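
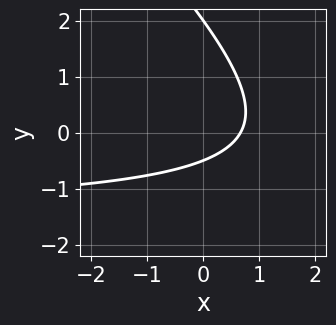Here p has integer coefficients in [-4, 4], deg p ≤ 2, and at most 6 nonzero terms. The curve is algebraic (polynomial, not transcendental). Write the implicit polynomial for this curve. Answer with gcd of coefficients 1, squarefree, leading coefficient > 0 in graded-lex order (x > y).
Degree: a generic line meets the curve in up to 2 points, so deg p = 2.
Checking where it meets the axes: one y-axis crossing is at y = 2.
The integer polynomial consistent with all of this is the stated p.

2*x*y + 2*y^2 + 3*x - 3*y - 2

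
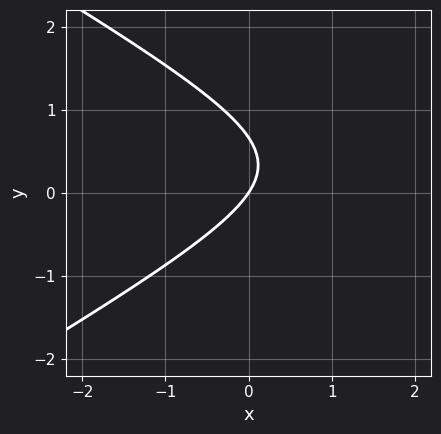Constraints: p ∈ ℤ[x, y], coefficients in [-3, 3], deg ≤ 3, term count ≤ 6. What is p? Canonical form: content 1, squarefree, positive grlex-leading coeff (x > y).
x^2 - 3*y^2 - 3*x + 2*y

(a) The degree is 2 — no degree-1 curve has this shape.
(b) From the visible intercepts: one y-axis crossing is at y = 0; one x-axis crossing is at x = 0.
(c) Fitting integer coefficients to these (and the overall shape) gives p.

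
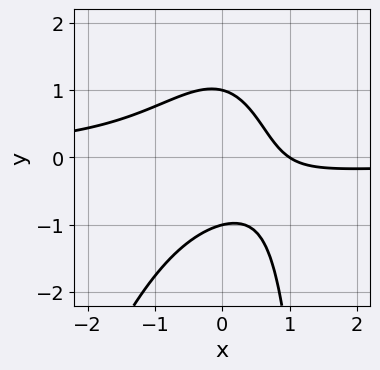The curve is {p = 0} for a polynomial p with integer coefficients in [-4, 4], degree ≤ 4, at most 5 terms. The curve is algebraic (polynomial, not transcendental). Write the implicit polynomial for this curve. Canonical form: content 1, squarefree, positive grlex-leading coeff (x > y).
3*x^2*y - x*y^2 + 2*y^2 + 2*x - 2

1. Degree: a generic line meets the curve in up to 3 points, so deg p = 3.
2. Against the integer gridlines: it meets the x-axis at x = 1 (among the integer gridlines); the y-axis gridline crossings are at y ∈ {-1, 1}.
3. Putting this together gives p.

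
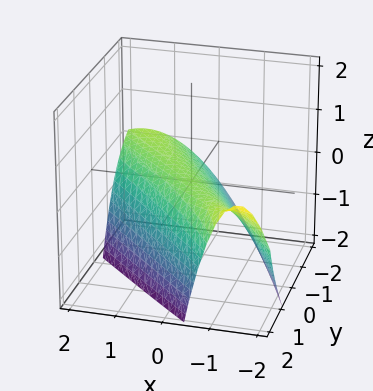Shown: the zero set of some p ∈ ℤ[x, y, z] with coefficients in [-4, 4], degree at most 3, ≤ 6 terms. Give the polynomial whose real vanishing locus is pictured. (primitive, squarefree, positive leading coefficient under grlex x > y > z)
First, degree: a generic line meets the surface in up to 2 points, so deg p = 2.
Next, observable constraints: it crosses the x-axis at the gridline x = 0; one y-axis crossing is at y = 0; it crosses the z-axis at the gridline z = 0.
Finally, assembling these constraints gives the stated polynomial.

2*x^2 + 3*x*y + y^2 - y*z + 3*z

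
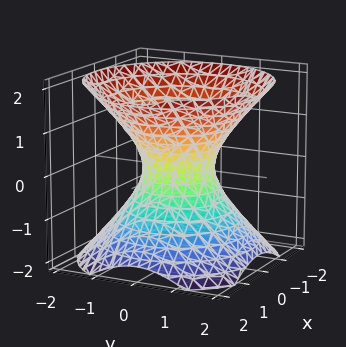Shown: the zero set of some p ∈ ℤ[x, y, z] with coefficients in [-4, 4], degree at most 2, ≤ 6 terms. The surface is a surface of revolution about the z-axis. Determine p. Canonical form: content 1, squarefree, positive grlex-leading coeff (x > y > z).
First, deg p = 2. A generic line meets the surface in up to 2 points.
Next, by symmetry, the surface is invariant under rotation about z: p = q(x² + y², z).
Next, against the integer gridlines: it misses every integer gridline on the z-axis; a circular section at z = -1 has radius between 1 and 2.
Finally, matching integer coefficients to the picture gives p.

3*x^2 + 3*y^2 - 3*z^2 - 2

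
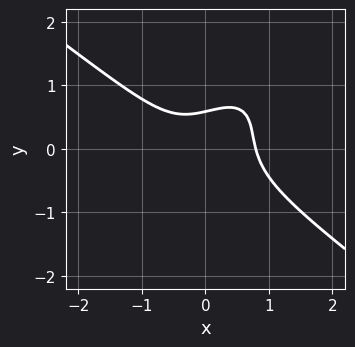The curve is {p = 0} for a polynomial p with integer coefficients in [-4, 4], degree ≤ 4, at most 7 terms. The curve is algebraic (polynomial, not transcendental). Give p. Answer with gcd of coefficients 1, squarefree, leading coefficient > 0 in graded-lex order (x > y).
1. deg p = 3. The shape is more complex than any degree-2 curve.
2. The integer polynomial consistent with all of this is the stated p.

2*x^3 - 2*x*y^2 + 2*y^3 + y - 1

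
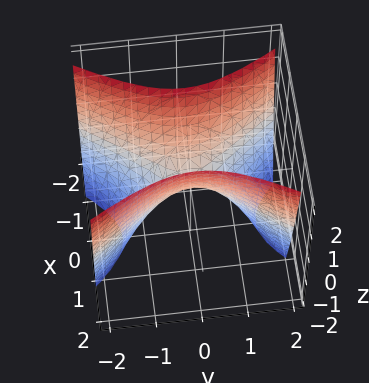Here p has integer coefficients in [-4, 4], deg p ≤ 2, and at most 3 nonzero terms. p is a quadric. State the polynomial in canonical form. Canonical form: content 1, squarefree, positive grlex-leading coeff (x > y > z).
2*x^2 - y^2 - z

First, the degree is 2 — a saddle surface; a quadric.
Next, symmetries: it's symmetric under x → −x, forcing even powers of x; mirror symmetry y ↦ −y ⇒ only even powers of y.
Then, checking where it meets the axes: it meets the x-axis at x = 0 (among the integer gridlines); it crosses the z-axis at the gridline z = 0.
Finally, these observations pin down the coefficients.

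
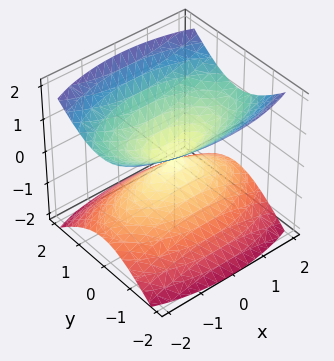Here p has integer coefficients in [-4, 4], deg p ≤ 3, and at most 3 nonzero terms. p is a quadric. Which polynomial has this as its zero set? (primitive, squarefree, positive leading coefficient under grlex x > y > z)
The picture has 2 separate pieces. They look like related sheets of one shape, so recover p as a whole.
Degree: a double cone through the origin; a quadric, so deg p = 2.
Symmetries: the z ↦ −z reflection is a symmetry, so z appears only in even powers; it's symmetric under x → −x, forcing even powers of x; it's symmetric under y → −y, forcing even powers of y.
From the visible intercepts: it crosses the x-axis at the gridline x = 0; one z-axis crossing is at z = 0; it crosses the y-axis at the gridline y = 0.
Fitting integer coefficients to these (and the overall shape) gives p.

x^2 + 3*y^2 - 3*z^2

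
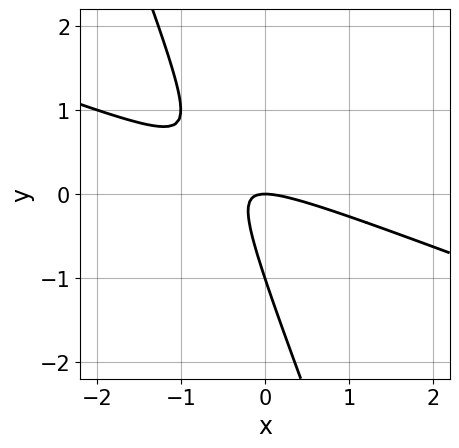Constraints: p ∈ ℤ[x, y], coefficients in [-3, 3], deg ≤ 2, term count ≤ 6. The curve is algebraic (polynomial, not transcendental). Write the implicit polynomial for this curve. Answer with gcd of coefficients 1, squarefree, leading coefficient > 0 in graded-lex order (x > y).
x^2 + 3*x*y + y^2 + y

The degree is 2 — the shape is more complex than any degree-1 curve.
Against the integer gridlines: one x-axis crossing is at x = 0; the y-axis gridline crossings are at y ∈ {-1, 0}.
Together with the visible shape, these determine p as stated.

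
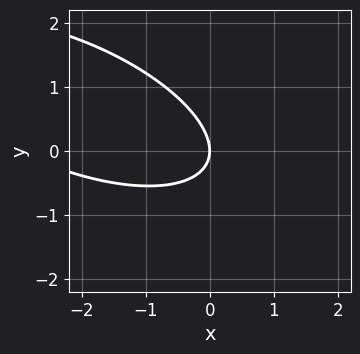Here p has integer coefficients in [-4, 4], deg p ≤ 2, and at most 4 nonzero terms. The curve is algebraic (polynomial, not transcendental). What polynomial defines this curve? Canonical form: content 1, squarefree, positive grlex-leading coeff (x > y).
(a) The degree is 2 — a generic line meets the curve in up to 2 points.
(b) From the axis intercepts and sections: it meets the y-axis at y = 0 (among the integer gridlines); it crosses the x-axis at the gridline x = 0.
(c) Assembling these constraints gives the stated polynomial.

x^2 + 2*x*y + 3*y^2 + 3*x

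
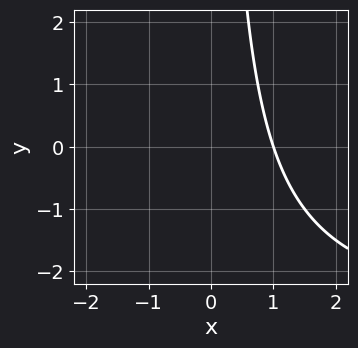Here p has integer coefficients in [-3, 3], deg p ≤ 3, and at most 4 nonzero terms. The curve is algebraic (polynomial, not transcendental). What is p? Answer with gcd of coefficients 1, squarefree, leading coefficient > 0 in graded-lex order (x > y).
x*y + 3*x - 3

1. The degree is 2 — no degree-1 curve has this shape.
2. Against the integer gridlines: it misses every integer gridline on the y-axis; it meets the x-axis at x = 1 (among the integer gridlines).
3. Putting this together gives p.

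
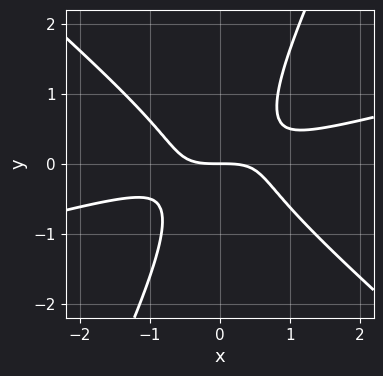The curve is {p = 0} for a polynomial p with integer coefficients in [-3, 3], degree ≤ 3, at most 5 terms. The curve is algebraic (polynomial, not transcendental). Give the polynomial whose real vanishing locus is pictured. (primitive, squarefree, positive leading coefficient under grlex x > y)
1. deg p = 3.
2. Observable constraints: it crosses the y-axis at the gridline y = 0; it meets the x-axis at x = 0 (among the integer gridlines).
3. The integer polynomial consistent with all of this is the stated p.

x^3 - 3*x^2*y - 3*x*y^2 + 2*y^3 + 2*y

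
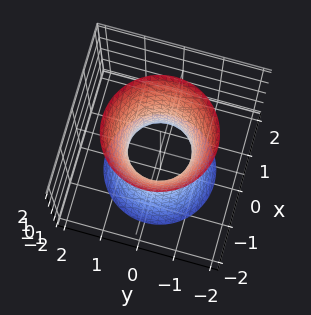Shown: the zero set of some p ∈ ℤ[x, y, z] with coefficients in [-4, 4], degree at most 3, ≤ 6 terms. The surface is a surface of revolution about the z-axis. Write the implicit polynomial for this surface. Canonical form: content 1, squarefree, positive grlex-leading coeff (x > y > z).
3*x^2 + 3*y^2 - z^2 - 2

Degree: no degree-1 surface has this shape, so deg p = 2.
Symmetry: the z-axis is an axis of rotation, so x and y enter only as x² + y².
Checking where it meets the axes: no z-intercept at any integer in the box; a circular section at z = 0 has radius between 0 and 1.
These observations pin down the coefficients.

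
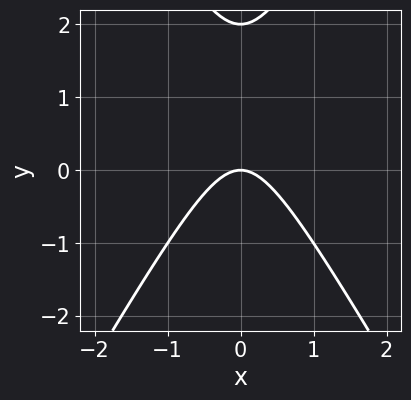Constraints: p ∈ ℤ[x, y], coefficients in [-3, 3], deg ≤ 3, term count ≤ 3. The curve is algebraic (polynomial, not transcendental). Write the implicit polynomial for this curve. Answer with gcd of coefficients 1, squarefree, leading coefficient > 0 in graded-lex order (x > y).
First, degree: the shape is more complex than any degree-1 curve, so deg p = 2.
Next, symmetries: the x ↦ −x reflection is a symmetry, so x appears only in even powers.
Next, from the visible intercepts: among the integer gridlines, it crosses the y-axis at y ∈ {0, 2}; it crosses the x-axis at the gridline x = 0.
Finally, solving for integer coefficients yields p as stated.

3*x^2 - y^2 + 2*y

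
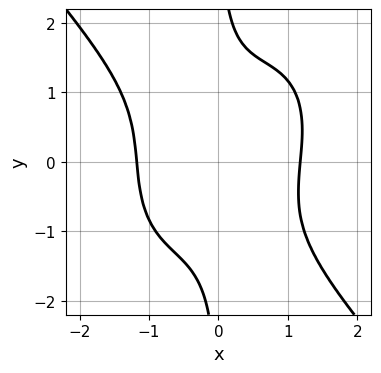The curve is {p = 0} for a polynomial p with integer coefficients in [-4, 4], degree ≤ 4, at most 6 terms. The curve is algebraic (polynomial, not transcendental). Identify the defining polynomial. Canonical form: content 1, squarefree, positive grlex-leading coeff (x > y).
3*x^4 + 2*x*y^3 - x^2*y - 2*x^2 - 3

Degree: a generic line meets the curve in up to 4 points, so deg p = 4.
Checking where it meets the axes: the curve avoids every integer y-axis point in the box.
Assembling these constraints gives the stated polynomial.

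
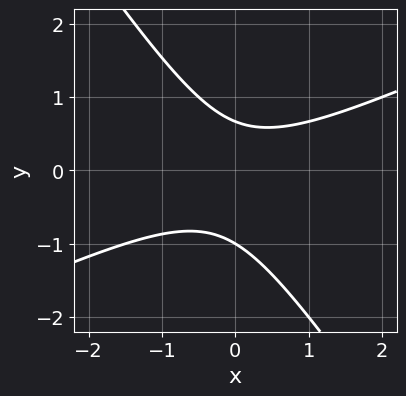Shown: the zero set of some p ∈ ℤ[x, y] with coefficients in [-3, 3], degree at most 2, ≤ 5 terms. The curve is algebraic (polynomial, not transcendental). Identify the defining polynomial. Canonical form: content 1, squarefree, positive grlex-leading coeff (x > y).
First, the degree is 2 — a generic line meets the curve in up to 2 points.
Next, against the integer gridlines: the curve avoids every integer x-axis point in the box; it meets the y-axis at y = -1 (among the integer gridlines).
Finally, these observations pin down the coefficients.

2*x^2 - 3*x*y - 3*y^2 - y + 2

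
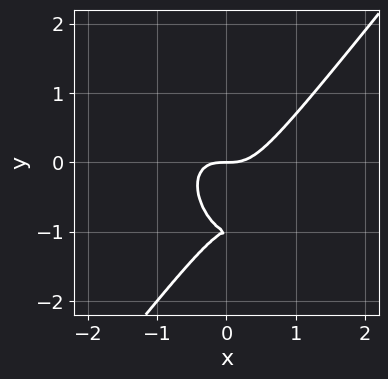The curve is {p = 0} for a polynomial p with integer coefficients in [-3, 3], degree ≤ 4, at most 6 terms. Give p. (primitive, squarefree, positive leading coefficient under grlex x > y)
2*x^3 - y^3 - 2*y^2 - y

The degree is 3 — a generic line meets the curve in up to 3 points.
From the axis intercepts and sections: among the integer gridlines, it crosses the y-axis at y ∈ {-1, 0}; it crosses the x-axis at the gridline x = 0.
The integer polynomial consistent with all of this is the stated p.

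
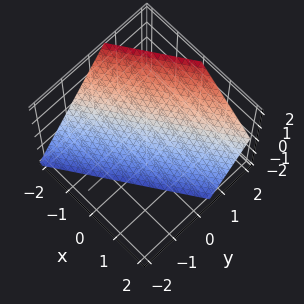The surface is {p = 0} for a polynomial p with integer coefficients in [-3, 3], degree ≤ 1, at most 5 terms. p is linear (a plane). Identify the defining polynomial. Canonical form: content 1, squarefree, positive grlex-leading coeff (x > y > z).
The degree is 1 — every cross-section is a straight line — this is a plane.
Checking where it meets the axes: one x-axis crossing is at x = -1; it crosses the z-axis at the gridline z = -1.
Assembling these constraints gives the stated polynomial.

2*x - 3*y + 2*z + 2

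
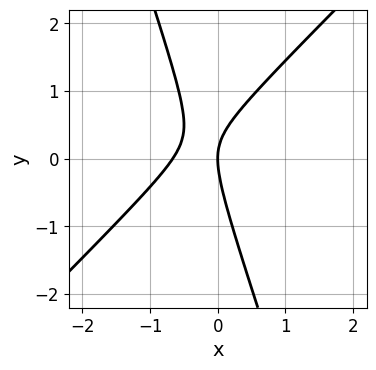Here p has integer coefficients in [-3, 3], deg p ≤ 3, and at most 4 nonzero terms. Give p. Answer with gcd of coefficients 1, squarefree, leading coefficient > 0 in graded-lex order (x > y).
3*x^2 - 2*x*y - y^2 + 2*x

First, deg p = 2. No degree-1 curve has this shape.
Next, against the integer gridlines: it crosses the y-axis at the gridline y = 0; it crosses the x-axis at the gridline x = 0.
Finally, together with the visible shape, these determine p as stated.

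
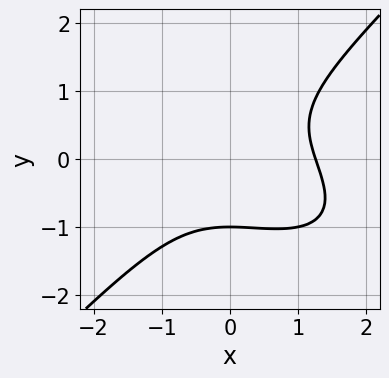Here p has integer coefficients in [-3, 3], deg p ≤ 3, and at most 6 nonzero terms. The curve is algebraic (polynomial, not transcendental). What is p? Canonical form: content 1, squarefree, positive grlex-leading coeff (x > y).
x^3 + x^2*y - 2*y^3 - 2

deg p = 3.
Checking where it meets the axes: one y-axis crossing is at y = -1.
Solving for integer coefficients yields p as stated.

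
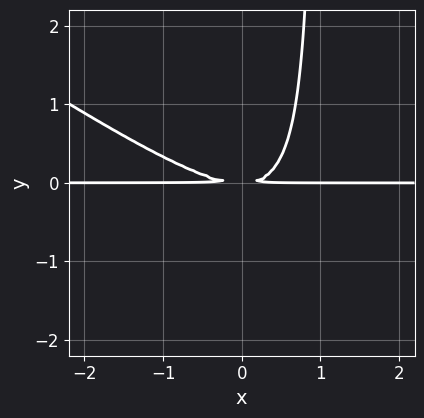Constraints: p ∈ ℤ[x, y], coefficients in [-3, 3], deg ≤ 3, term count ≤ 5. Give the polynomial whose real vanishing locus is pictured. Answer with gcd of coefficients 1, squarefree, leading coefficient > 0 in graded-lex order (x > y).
2*x^2*y + 3*x*y^2 - 3*y^2

Degree: no degree-2 curve has this shape, so deg p = 3.
Against the integer gridlines: every point of the x-axis in the box is on the curve.
Matching integer coefficients to the picture gives p.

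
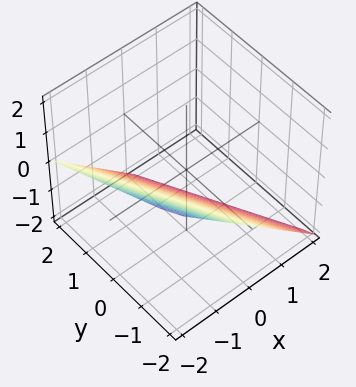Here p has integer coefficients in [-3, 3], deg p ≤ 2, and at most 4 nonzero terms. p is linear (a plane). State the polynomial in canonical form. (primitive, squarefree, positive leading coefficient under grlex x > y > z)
First, degree: the surface is flat (a plane), so deg p = 1.
Next, from the axis intercepts and sections: it meets the x-axis at x = -1 (among the integer gridlines); one y-axis crossing is at y = -2; one z-axis crossing is at z = -1.
Finally, these observations pin down the coefficients.

2*x + y + 2*z + 2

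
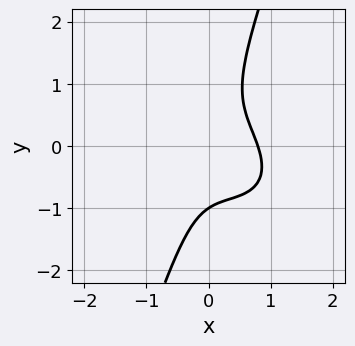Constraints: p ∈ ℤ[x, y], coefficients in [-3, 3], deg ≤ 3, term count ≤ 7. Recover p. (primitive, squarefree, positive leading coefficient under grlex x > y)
First, the degree is 3 — a generic line meets the curve in up to 3 points.
Next, from the visible intercepts: one y-axis crossing is at y = -1.
Finally, together with the visible shape, these determine p as stated.

2*x^3 + 2*x^2*y + 2*x*y^2 - y^3 - 1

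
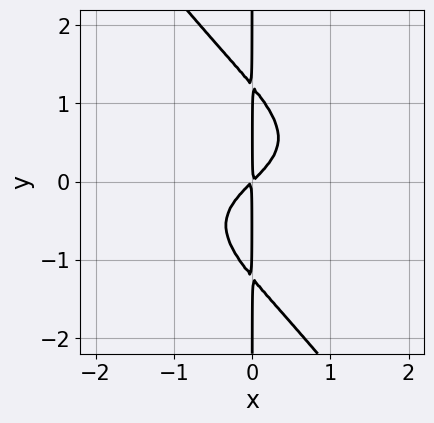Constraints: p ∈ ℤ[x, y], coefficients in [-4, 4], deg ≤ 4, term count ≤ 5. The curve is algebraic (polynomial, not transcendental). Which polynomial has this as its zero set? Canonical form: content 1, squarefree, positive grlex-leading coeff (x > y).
(a) The degree is 4 — no degree-3 curve has this shape.
(b) Checking where it meets the axes: the visible y-axis segment lies entirely on the curve.
(c) These observations pin down the coefficients.

3*x^2*y^2 + 2*x*y^3 + 3*x^2 - 3*x*y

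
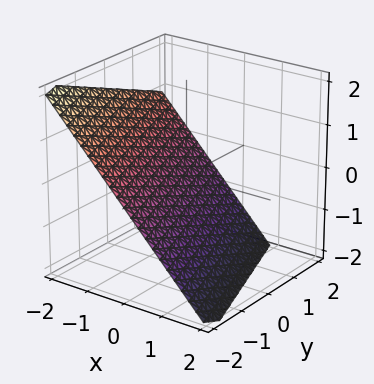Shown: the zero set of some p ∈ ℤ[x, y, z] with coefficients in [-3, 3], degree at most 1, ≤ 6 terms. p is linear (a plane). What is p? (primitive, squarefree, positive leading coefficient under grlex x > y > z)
First, deg p = 1.
Next, reading off the gridlines: one y-axis crossing is at y = -2.
Finally, fitting integer coefficients to these (and the overall shape) gives p.

3*x + y + 3*z + 2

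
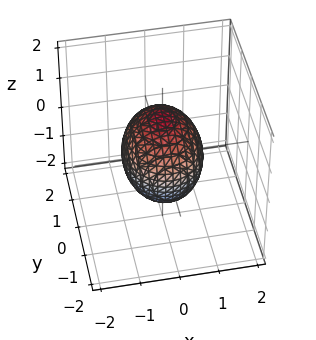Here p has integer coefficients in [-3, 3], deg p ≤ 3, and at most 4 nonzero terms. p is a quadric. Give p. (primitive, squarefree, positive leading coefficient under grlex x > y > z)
3*x^2 + 2*y^2 + 2*z^2 - 3

1. Degree: a closed, bounded, convex surface; a quadric, so deg p = 2.
2. Symmetries: mirror symmetry z ↦ −z ⇒ only even powers of z; it's symmetric under y → −y, forcing even powers of y; it's symmetric under x → −x, forcing even powers of x.
3. Checking where it meets the axes: the x-axis gridline crossings are at x ∈ {-1, 1}.
4. Matching integer coefficients to the picture gives p.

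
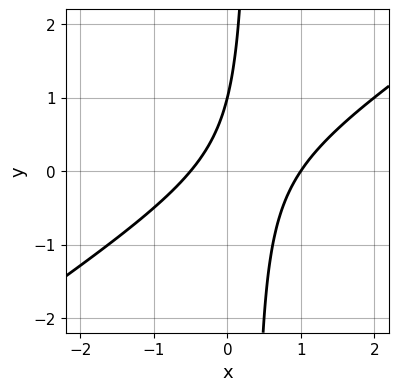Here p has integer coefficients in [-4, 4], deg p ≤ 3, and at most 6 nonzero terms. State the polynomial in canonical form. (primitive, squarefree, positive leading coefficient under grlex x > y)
(a) deg p = 2.
(b) Against the integer gridlines: one x-axis crossing is at x = 1; one y-axis crossing is at y = 1.
(c) Solving for integer coefficients yields p as stated.

2*x^2 - 3*x*y - x + y - 1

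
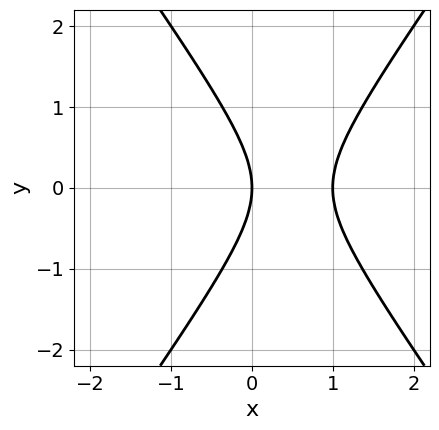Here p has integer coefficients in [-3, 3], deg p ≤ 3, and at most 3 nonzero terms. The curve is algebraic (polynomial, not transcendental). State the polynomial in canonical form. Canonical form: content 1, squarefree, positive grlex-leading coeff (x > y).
(a) Degree: a generic line meets the curve in up to 2 points, so deg p = 2.
(b) Symmetries: the y ↦ −y reflection is a symmetry, so y appears only in even powers.
(c) Observable constraints: among the integer gridlines, it crosses the x-axis at x ∈ {0, 1}; it crosses the y-axis at the gridline y = 0.
(d) Solving for integer coefficients yields p as stated.

2*x^2 - y^2 - 2*x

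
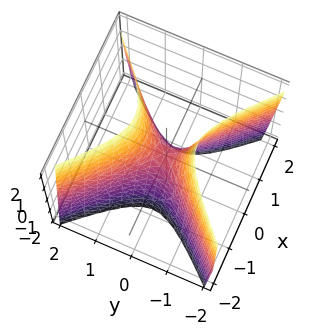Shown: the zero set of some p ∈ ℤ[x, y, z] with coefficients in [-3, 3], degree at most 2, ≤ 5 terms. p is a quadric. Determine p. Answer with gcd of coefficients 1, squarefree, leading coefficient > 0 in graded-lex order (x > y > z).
3*x^2 - 3*y^2 + z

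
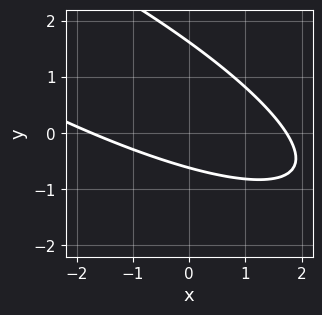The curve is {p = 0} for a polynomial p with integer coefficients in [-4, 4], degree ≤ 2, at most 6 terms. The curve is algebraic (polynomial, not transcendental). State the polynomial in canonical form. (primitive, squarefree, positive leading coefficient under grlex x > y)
x^2 + 3*x*y + 3*y^2 - 3*y - 3

First, deg p = 2. No degree-1 curve has this shape.
Finally, solving for integer coefficients yields p as stated.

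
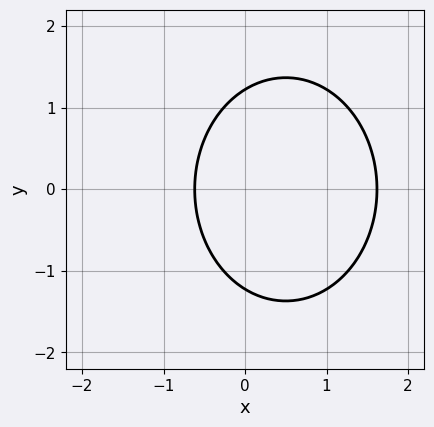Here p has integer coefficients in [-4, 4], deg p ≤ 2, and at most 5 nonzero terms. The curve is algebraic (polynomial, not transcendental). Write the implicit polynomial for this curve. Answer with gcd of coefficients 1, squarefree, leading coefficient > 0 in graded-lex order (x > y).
First, the degree is 2 — the shape is more complex than any degree-1 curve.
Then, symmetries: the y ↦ −y reflection is a symmetry, so y appears only in even powers.
Finally, solving for integer coefficients yields p as stated.

3*x^2 + 2*y^2 - 3*x - 3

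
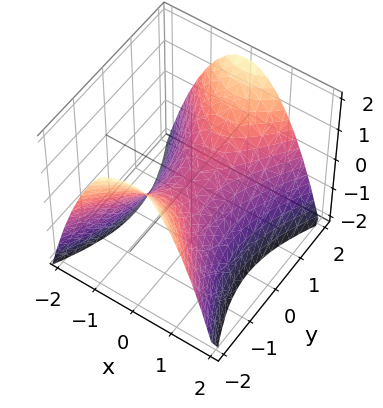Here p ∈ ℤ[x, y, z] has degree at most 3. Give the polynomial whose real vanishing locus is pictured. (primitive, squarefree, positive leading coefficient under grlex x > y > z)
2*x^2 - y^2 + 2*z

1. The degree is 2 — a hyperbolic paraboloid; a quadric.
2. Symmetries: the y ↦ −y reflection is a symmetry, so y appears only in even powers; the x ↦ −x reflection is a symmetry, so x appears only in even powers.
3. Observable constraints: it meets the x-axis at x = 0 (among the integer gridlines); it crosses the y-axis at the gridline y = 0; it meets the z-axis at z = 0 (among the integer gridlines).
4. Putting this together gives p.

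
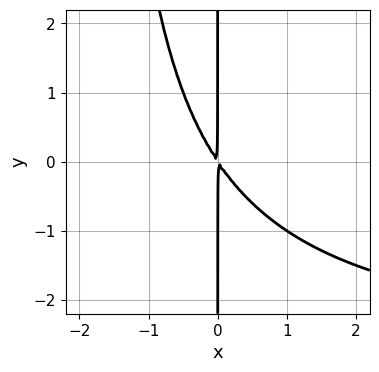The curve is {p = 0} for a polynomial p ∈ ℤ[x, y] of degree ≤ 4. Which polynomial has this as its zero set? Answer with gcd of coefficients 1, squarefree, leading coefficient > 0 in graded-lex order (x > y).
x^2*y + 3*x^2 + 2*x*y

(a) Degree: no degree-2 curve has this shape, so deg p = 3.
(b) Against the integer gridlines: every point of the y-axis in the box is on the curve.
(c) Matching integer coefficients to the picture gives p.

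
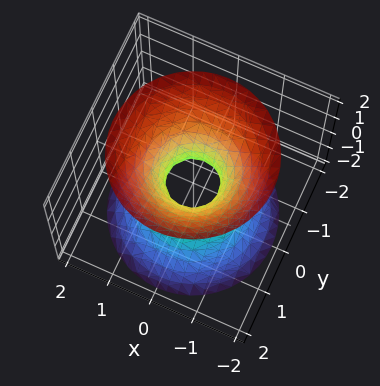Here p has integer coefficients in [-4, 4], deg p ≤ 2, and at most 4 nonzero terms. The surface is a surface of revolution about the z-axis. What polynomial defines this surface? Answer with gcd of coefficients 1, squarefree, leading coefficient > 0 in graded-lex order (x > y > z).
deg p = 2. The shape is more complex than any degree-1 surface.
Symmetry: every cross-section ⟂ z is a circle, so x, y appear only via x² + y².
Observable constraints: a circular section at z = -1 has radius exactly 1; it misses every integer gridline on the z-axis.
Assembling these constraints gives the stated polynomial.

3*x^2 + 3*y^2 - 2*z^2 - 1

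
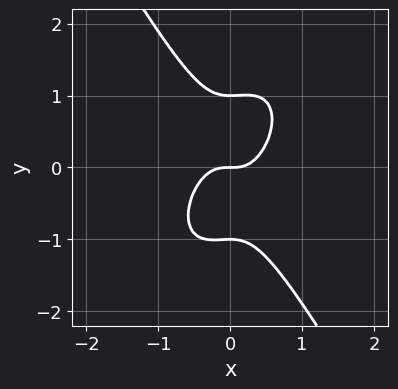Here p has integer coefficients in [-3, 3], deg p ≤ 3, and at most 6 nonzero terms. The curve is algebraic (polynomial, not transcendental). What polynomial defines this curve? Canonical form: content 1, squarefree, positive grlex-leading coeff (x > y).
3*x^3 - x^2*y + y^3 - y

(a) Degree: a generic line meets the curve in up to 3 points, so deg p = 3.
(b) Checking where it meets the axes: among the integer gridlines, it crosses the y-axis at y ∈ {-1, 0, 1}; it crosses the x-axis at the gridline x = 0.
(c) Solving for integer coefficients yields p as stated.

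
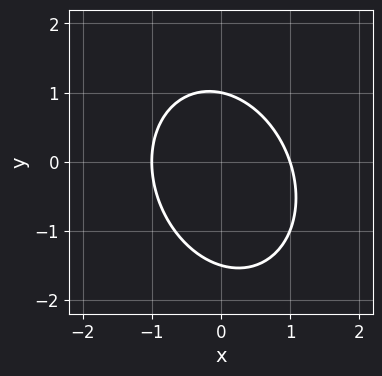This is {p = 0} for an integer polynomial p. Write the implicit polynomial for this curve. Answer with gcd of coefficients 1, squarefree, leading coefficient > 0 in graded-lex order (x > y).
1. deg p = 2. The shape is more complex than any degree-1 curve.
2. Checking where it meets the axes: the x-axis gridline crossings are at x ∈ {-1, 1}; it crosses the y-axis at the gridline y = 1.
3. The integer polynomial consistent with all of this is the stated p.

3*x^2 + x*y + 2*y^2 + y - 3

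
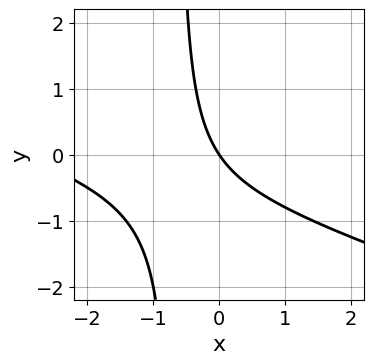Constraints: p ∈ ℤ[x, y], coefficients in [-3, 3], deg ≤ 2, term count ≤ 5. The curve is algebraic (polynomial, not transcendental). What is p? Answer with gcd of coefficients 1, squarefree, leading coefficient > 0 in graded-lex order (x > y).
x^2 + 3*x*y + 3*x + 2*y

1. deg p = 2.
2. Reading off the gridlines: it meets the y-axis at y = 0 (among the integer gridlines); it crosses the x-axis at the gridline x = 0.
3. These observations pin down the coefficients.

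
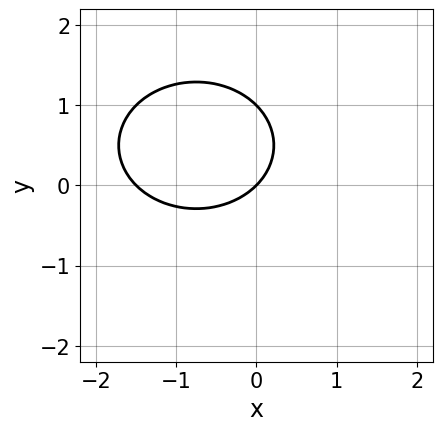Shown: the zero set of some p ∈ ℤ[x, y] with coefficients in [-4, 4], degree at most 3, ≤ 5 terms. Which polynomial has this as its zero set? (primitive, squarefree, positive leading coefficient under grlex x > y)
2*x^2 + 3*y^2 + 3*x - 3*y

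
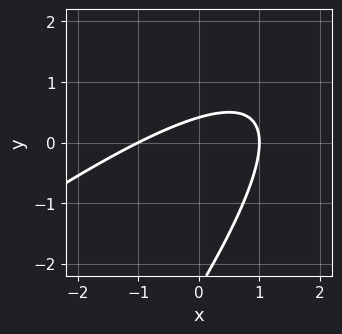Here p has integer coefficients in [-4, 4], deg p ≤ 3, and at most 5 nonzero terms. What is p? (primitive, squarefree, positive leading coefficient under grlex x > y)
The degree is 2 — the shape is more complex than any degree-1 curve.
Against the integer gridlines: the x-axis gridline crossings are at x ∈ {-1, 1}.
Together with the visible shape, these determine p as stated.

x^2 - 2*x*y + y^2 + 2*y - 1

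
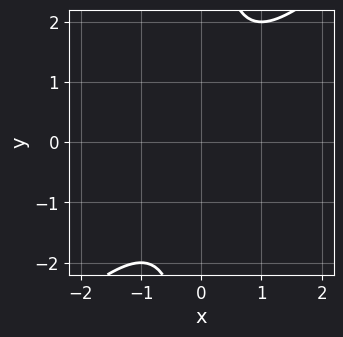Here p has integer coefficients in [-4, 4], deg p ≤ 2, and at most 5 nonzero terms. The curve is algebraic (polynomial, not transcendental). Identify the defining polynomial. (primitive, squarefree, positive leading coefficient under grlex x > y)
Degree: no degree-1 curve has this shape, so deg p = 2.
Reading off the gridlines: it misses every integer gridline on the y-axis; no x-intercept at any integer in the box.
These observations pin down the coefficients.

x^2 - x*y + 1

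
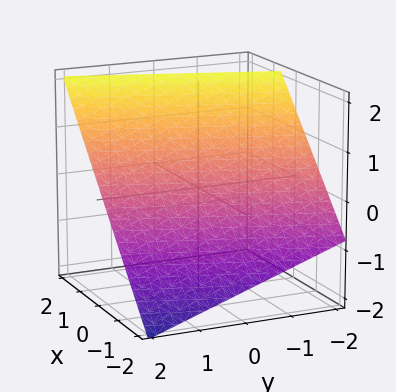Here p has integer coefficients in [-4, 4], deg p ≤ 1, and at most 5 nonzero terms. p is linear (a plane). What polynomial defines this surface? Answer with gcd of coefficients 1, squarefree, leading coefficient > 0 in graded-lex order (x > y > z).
3*x - y - 3*z + 2

1. deg p = 1. The surface is flat (a plane).
2. Reading off the gridlines: it meets the y-axis at y = 2 (among the integer gridlines).
3. These observations pin down the coefficients.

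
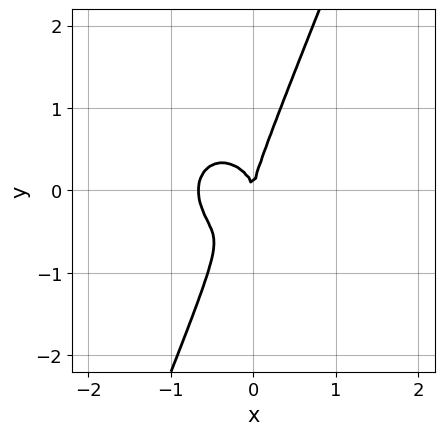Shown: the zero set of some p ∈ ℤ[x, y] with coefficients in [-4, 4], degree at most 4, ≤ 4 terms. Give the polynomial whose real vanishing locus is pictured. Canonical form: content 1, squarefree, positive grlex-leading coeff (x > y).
3*x^3 + 2*x*y^2 - y^3 + 2*x^2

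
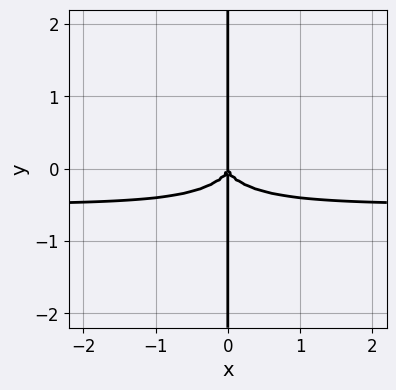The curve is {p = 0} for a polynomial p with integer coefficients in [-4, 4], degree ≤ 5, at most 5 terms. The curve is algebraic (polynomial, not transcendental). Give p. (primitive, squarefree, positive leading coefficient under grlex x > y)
2*x^3*y + 3*x*y^3 + x^3

The degree is 4 — a generic line meets the curve in up to 4 points.
From the axis intercepts and sections: every point of the y-axis in the box is on the curve; one x-axis crossing is at x = 0.
Assembling these constraints gives the stated polynomial.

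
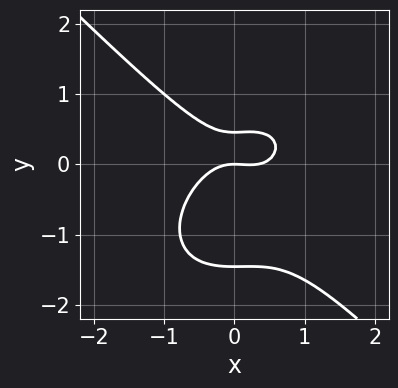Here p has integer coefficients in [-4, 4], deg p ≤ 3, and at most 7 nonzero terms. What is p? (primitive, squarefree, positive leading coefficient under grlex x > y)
3*x^3 + 3*y^3 - x^2 + 3*y^2 - 2*y

1. Degree: no degree-2 curve has this shape, so deg p = 3.
2. Observable constraints: it crosses the y-axis at the gridline y = 0; it crosses the x-axis at the gridline x = 0.
3. Fitting integer coefficients to these (and the overall shape) gives p.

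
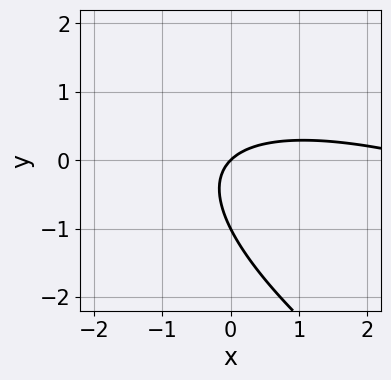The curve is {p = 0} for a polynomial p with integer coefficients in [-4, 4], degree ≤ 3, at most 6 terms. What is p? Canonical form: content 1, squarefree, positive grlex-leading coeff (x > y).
Degree: no degree-1 curve has this shape, so deg p = 2.
Reading off the gridlines: it meets the x-axis at x = 0 (among the integer gridlines); among the integer gridlines, it crosses the y-axis at y ∈ {-1, 0}.
The integer polynomial consistent with all of this is the stated p.

x^2 + 3*x*y + 3*y^2 - 3*x + 3*y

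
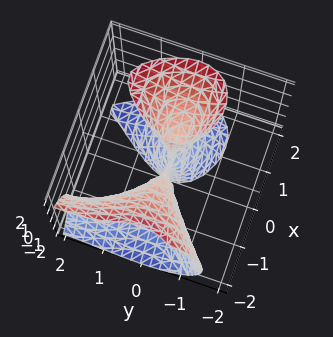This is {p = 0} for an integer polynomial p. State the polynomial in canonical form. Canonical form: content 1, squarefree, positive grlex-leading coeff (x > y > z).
x^3 - x*z^2 - y^3 + 3*y^2

1. I count 3 distinct pieces.
2. deg p = 3.
3. Reading off the gridlines: one y-axis crossing is at y = 0; it meets the x-axis at x = 0 (among the integer gridlines); the visible z-axis segment lies entirely on the surface.
4. Fitting integer coefficients to these (and the overall shape) gives p.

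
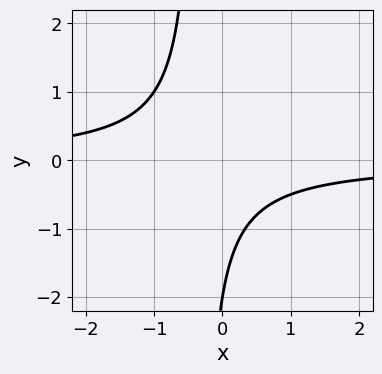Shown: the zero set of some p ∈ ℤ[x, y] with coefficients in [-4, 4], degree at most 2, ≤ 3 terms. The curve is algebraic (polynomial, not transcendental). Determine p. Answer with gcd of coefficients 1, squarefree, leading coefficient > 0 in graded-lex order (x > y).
3*x*y + y + 2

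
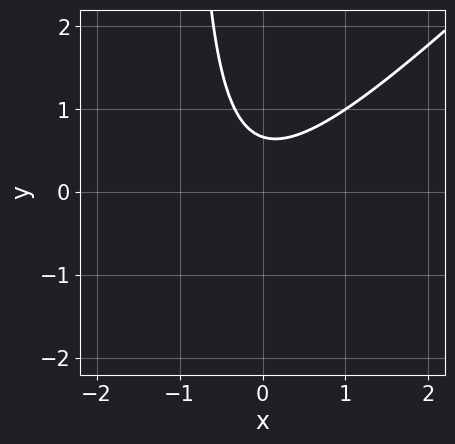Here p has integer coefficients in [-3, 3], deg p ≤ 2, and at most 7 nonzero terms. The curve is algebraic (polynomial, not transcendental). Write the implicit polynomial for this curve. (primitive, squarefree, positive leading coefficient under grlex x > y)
3*x^2 - 3*x*y + x - 3*y + 2

(a) The degree is 2 — a generic line meets the curve in up to 2 points.
(b) From the visible intercepts: no x-intercept at any integer in the box.
(c) Solving for integer coefficients yields p as stated.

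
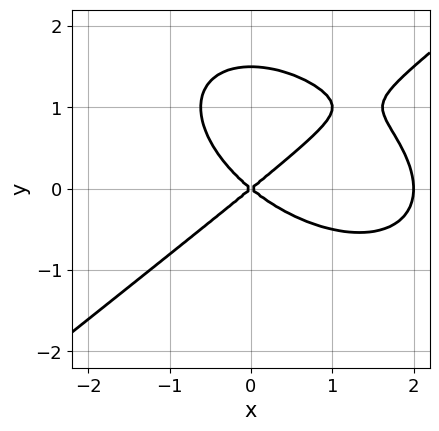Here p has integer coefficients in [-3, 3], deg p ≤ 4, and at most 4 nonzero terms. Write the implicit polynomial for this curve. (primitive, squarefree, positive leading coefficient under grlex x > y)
x^3 - 2*y^3 - 2*x^2 + 3*y^2

Degree: no degree-2 curve has this shape, so deg p = 3.
Against the integer gridlines: the x-axis gridline crossings are at x ∈ {0, 2}; it meets the y-axis at y = 0 (among the integer gridlines).
Matching integer coefficients to the picture gives p.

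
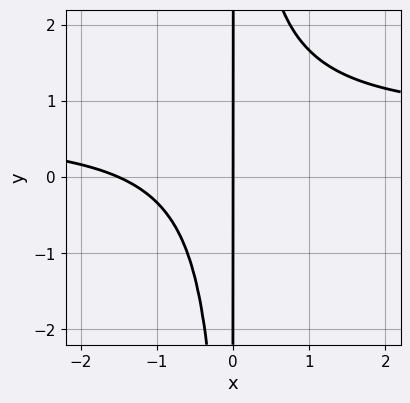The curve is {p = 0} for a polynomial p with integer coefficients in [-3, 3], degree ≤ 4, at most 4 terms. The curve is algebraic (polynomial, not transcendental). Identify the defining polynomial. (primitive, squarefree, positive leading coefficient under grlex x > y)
(a) Degree: the shape is more complex than any degree-2 curve, so deg p = 3.
(b) Against the integer gridlines: every point of the y-axis in the box is on the curve; it meets the x-axis at x = 0 (among the integer gridlines).
(c) Solving for integer coefficients yields p as stated.

3*x^2*y - 2*x^2 - 3*x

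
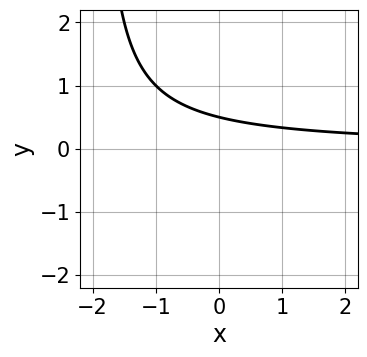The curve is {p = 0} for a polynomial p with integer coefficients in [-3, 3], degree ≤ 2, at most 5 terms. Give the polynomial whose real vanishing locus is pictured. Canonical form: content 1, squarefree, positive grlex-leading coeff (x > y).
The degree is 2 — no degree-1 curve has this shape.
Checking where it meets the axes: no x-intercept at any integer in the box.
Putting this together gives p.

x*y + 2*y - 1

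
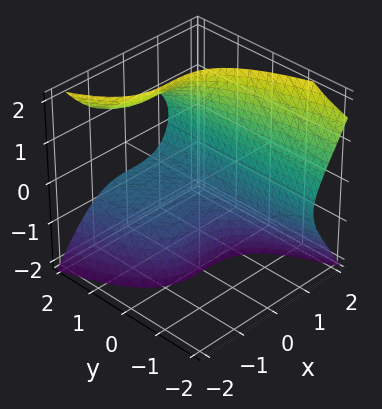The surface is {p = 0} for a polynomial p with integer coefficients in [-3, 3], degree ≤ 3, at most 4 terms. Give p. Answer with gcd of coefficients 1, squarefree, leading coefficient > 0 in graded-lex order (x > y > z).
(a) deg p = 3.
(b) From the axis intercepts and sections: it misses every integer gridline on the y-axis.
(c) Putting this together gives p.

2*x^3 + 2*y*z^2 - 2*z - 3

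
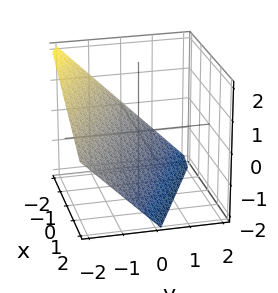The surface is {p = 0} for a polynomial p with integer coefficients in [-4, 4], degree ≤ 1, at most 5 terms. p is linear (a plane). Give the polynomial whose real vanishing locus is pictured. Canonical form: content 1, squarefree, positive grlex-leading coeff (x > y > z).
The degree is 1 — the surface is flat (a plane).
From the axis intercepts and sections: it crosses the x-axis at the gridline x = -2; it crosses the z-axis at the gridline z = -1.
Solving for integer coefficients yields p as stated. Check: (0, -1, 0) on the y-axis lies on the surface, and p(0, -1, 0) = 0. ✓

x + 2*y + 2*z + 2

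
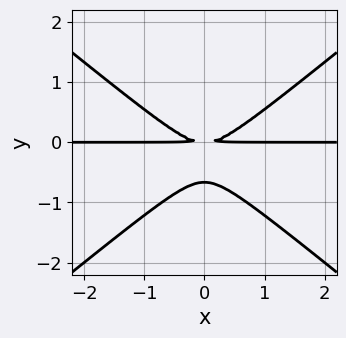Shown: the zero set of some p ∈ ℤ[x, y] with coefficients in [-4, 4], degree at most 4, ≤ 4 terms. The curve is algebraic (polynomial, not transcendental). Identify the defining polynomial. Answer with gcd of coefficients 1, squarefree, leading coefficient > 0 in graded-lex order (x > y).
2*x^2*y - 3*y^3 - 2*y^2

First, the degree is 3 — no degree-2 curve has this shape.
Next, symmetries: the x ↦ −x reflection is a symmetry, so x appears only in even powers.
Then, observable constraints: every point of the x-axis in the box is on the curve.
Finally, matching integer coefficients to the picture gives p.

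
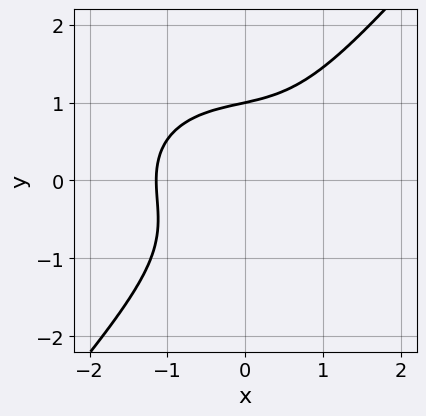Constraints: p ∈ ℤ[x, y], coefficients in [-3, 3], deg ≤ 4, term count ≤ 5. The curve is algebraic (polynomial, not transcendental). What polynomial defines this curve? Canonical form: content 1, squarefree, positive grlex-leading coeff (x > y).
2*x^3 + 2*x*y^2 - 3*y^3 + 3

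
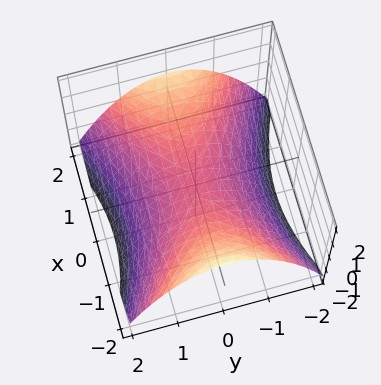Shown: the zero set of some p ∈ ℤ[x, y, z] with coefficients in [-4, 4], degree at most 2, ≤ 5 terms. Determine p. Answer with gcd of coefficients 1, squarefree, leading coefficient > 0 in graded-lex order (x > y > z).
x^2 - 2*y^2 - 3*z

First, deg p = 2. A saddle surface; a quadric.
Next, symmetries: mirror symmetry y ↦ −y ⇒ only even powers of y; it's symmetric under x → −x, forcing even powers of x.
Next, against the integer gridlines: one x-axis crossing is at x = 0; it crosses the z-axis at the gridline z = 0.
Finally, these observations pin down the coefficients.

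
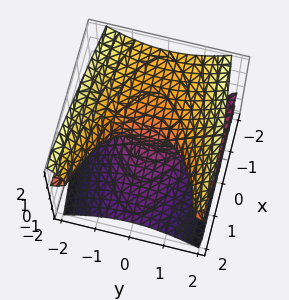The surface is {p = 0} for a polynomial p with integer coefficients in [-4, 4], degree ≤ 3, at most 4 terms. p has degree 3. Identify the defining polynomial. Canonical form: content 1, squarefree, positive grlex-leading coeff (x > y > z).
(a) deg p = 3. A generic line meets the surface in up to 3 points.
(b) Observable constraints: one z-axis crossing is at z = 0; it crosses the x-axis at the gridline x = 0; every point of the y-axis in the box is on the surface.
(c) Solving for integer coefficients yields p as stated.

y^2*z - z^3 - x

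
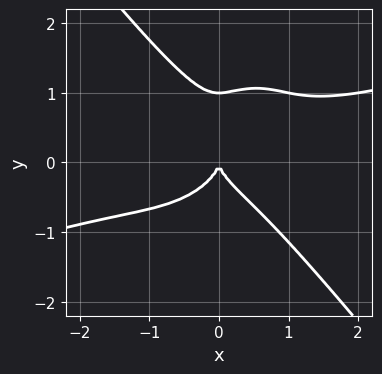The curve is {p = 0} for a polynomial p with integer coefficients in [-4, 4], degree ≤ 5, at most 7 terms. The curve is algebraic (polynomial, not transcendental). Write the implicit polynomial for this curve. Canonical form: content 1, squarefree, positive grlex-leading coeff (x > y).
1. Degree: no degree-3 curve has this shape, so deg p = 4.
2. Reading off the gridlines: the y-axis gridline crossings are at y ∈ {0, 1}; it meets the x-axis at x = 0 (among the integer gridlines).
3. Solving for integer coefficients yields p as stated.

x^4 - 3*x^3*y - 2*y^4 + 2*y^3 + 2*x^2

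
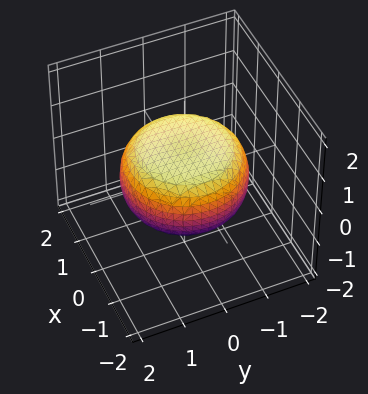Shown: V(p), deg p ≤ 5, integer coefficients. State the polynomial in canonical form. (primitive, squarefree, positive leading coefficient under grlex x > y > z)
x^4 + 2*x^2*y^2 + y^4 - x^2 - y^2 + 3*z^2 - 2

(a) deg p = 4.
(b) Symmetries: rotational symmetry about the z-axis ⇒ p depends on x, y only through x² + y².
(c) From the visible intercepts: a circular section at z = 0 has radius between 1 and 2.
(d) Putting this together gives p.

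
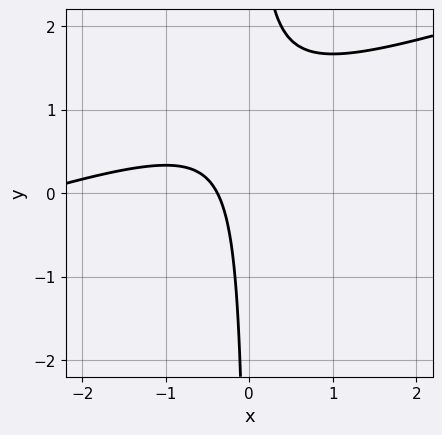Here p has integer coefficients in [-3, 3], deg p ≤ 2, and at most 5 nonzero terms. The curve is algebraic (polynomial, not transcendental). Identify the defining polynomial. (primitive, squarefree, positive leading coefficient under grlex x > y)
x^2 - 3*x*y + 3*x + 1

First, deg p = 2.
Then, reading off the gridlines: no y-intercept at any integer in the box.
Finally, together with the visible shape, these determine p as stated.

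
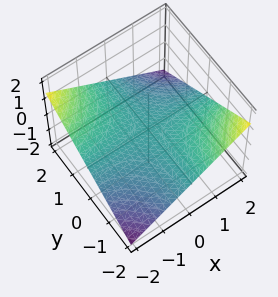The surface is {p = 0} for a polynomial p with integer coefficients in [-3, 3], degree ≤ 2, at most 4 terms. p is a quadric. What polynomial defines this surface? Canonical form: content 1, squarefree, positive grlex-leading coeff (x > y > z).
First, the degree is 2 — a saddle surface; a quadric.
Next, against the integer gridlines: every point of the x-axis in the box is on the surface; one z-axis crossing is at z = 0.
Finally, the integer polynomial consistent with all of this is the stated p.

x*y + 3*z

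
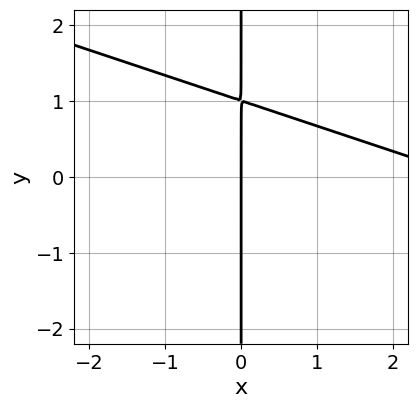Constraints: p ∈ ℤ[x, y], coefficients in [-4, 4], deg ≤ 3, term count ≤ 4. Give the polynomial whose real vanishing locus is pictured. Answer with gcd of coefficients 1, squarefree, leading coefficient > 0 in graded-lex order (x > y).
x^2 + 3*x*y - 3*x

Degree: no degree-1 curve has this shape, so deg p = 2.
Reading off the gridlines: it meets the x-axis at x = 0 (among the integer gridlines); every point of the y-axis in the box is on the curve.
The integer polynomial consistent with all of this is the stated p.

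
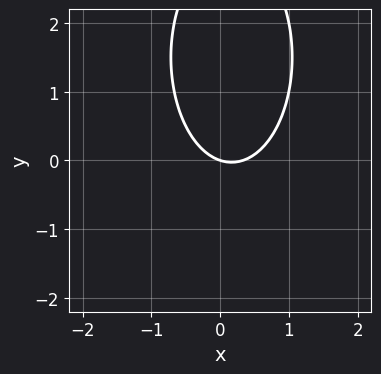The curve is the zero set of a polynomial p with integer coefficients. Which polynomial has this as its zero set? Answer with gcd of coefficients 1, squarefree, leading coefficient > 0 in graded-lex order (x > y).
3*x^2 + y^2 - x - 3*y

First, degree: the shape is more complex than any degree-1 curve, so deg p = 2.
Next, from the axis intercepts and sections: one x-axis crossing is at x = 0; it meets the y-axis at y = 0 (among the integer gridlines).
Finally, putting this together gives p.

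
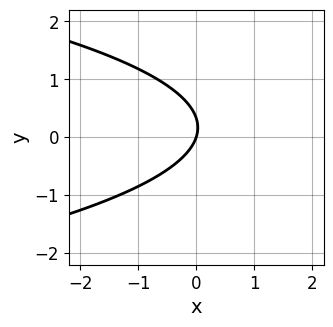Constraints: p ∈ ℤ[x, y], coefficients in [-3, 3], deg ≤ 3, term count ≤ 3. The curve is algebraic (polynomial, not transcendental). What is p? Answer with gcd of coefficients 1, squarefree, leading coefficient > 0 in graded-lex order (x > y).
3*y^2 + 3*x - y

(a) The degree is 2 — the shape is more complex than any degree-1 curve.
(b) Reading off the gridlines: one y-axis crossing is at y = 0; it crosses the x-axis at the gridline x = 0.
(c) Fitting integer coefficients to these (and the overall shape) gives p.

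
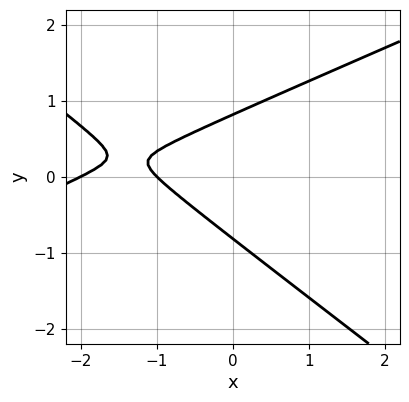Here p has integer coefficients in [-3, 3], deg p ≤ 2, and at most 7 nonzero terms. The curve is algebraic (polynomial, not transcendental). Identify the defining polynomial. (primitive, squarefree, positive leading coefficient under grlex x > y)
1. deg p = 2.
2. From the visible intercepts: the x-axis gridline crossings are at x ∈ {-2, -1}.
3. Assembling these constraints gives the stated polynomial.

x^2 - x*y - 3*y^2 + 3*x + 2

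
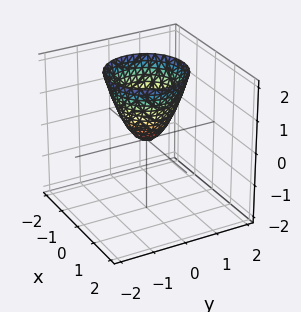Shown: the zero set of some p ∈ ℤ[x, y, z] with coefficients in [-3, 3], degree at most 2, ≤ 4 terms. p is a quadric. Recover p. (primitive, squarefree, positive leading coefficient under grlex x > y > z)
3*x^2 + 3*y^2 - 2*z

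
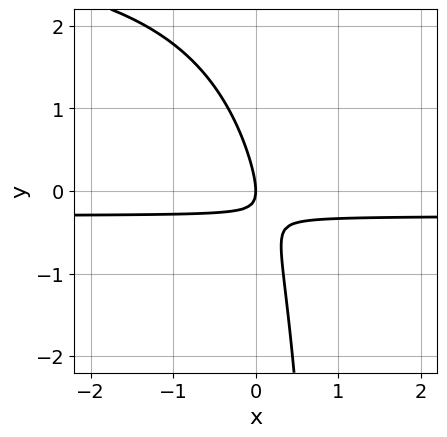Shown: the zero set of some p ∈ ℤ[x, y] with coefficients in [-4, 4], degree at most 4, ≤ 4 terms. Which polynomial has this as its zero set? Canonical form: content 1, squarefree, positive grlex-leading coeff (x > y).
x*y^2 - 3*x*y - y^2 - x

First, deg p = 3. No degree-2 curve has this shape.
Then, checking where it meets the axes: one x-axis crossing is at x = 0; it crosses the y-axis at the gridline y = 0.
Finally, fitting integer coefficients to these (and the overall shape) gives p.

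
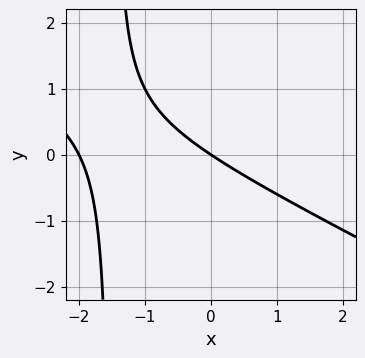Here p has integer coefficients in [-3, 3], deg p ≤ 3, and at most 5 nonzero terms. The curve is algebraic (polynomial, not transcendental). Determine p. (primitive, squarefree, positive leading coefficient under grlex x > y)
x^2 + 2*x*y + 2*x + 3*y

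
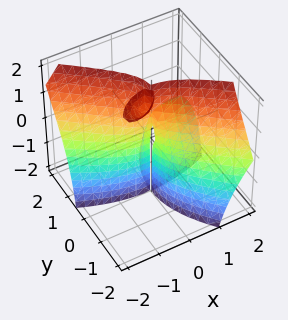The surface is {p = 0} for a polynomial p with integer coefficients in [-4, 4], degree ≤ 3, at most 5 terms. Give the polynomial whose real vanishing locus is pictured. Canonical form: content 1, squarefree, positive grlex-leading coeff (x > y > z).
1. I count 2 distinct pieces.
2. Degree: the shape is more complex than any degree-2 surface, so deg p = 3.
3. From the visible intercepts: it crosses the x-axis at the gridline x = 0; every point of the z-axis in the box is on the surface; it meets the y-axis at y = 0 (among the integer gridlines).
4. Fitting integer coefficients to these (and the overall shape) gives p.

x^3 + 3*x*y*z + 2*y^3 - 3*x*y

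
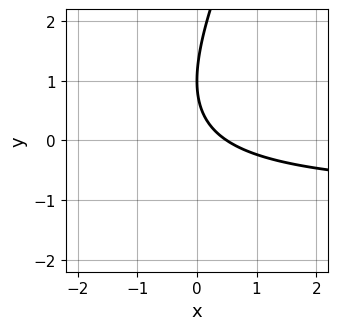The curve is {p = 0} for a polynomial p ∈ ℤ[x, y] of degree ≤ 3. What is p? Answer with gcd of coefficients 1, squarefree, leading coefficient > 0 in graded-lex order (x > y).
2*x*y - y^2 + 2*x + 2*y - 1

1. Degree: a generic line meets the curve in up to 2 points, so deg p = 2.
2. Observable constraints: one y-axis crossing is at y = 1.
3. The integer polynomial consistent with all of this is the stated p.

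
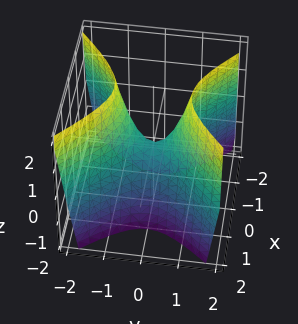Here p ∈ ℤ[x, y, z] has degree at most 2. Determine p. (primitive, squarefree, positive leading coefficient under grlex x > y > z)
2*x^2 - 2*y^2 + z

Degree: a hyperbolic paraboloid; a quadric, so deg p = 2.
Symmetries: mirror symmetry y ↦ −y ⇒ only even powers of y; it's symmetric under x → −x, forcing even powers of x.
Checking where it meets the axes: it crosses the z-axis at the gridline z = 0; one y-axis crossing is at y = 0; it meets the x-axis at x = 0 (among the integer gridlines).
Together with the visible shape, these determine p as stated.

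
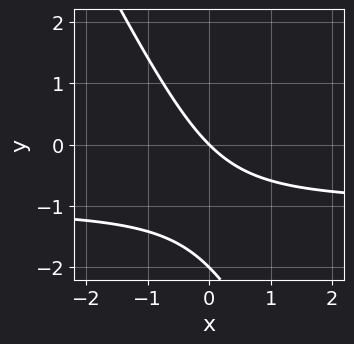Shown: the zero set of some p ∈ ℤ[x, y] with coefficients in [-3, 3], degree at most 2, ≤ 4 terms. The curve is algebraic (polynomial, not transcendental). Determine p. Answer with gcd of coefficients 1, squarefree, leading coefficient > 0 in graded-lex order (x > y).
First, the degree is 2 — no degree-1 curve has this shape.
Next, from the visible intercepts: it meets the x-axis at x = 0 (among the integer gridlines); the y-axis gridline crossings are at y ∈ {-2, 0}.
Finally, these observations pin down the coefficients.

2*x*y + y^2 + 2*x + 2*y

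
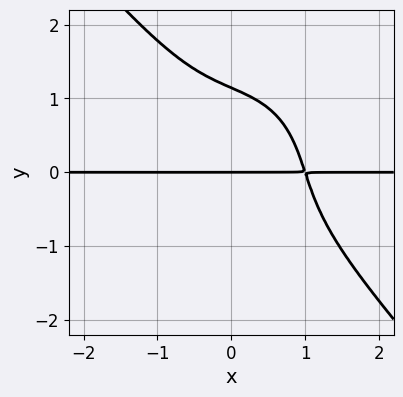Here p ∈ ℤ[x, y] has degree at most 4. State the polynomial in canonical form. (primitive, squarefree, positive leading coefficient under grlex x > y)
3*x^3*y + 2*y^4 + 3*x*y^2 - 3*y

First, deg p = 4. The shape is more complex than any degree-3 curve.
Next, observable constraints: it meets the y-axis at y = 0 (among the integer gridlines); the visible x-axis segment lies entirely on the curve.
Finally, matching integer coefficients to the picture gives p.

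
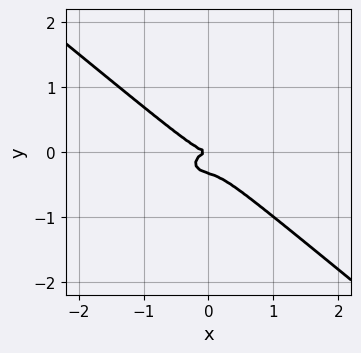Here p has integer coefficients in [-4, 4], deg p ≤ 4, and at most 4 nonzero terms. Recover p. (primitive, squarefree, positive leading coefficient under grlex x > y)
x^3 + x*y^2 + 3*y^3 + y^2

Degree: a generic line meets the curve in up to 3 points, so deg p = 3.
Reading off the gridlines: it meets the x-axis at x = 0 (among the integer gridlines); one y-axis crossing is at y = 0.
Fitting integer coefficients to these (and the overall shape) gives p.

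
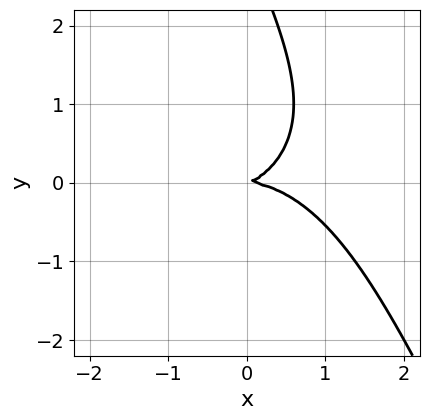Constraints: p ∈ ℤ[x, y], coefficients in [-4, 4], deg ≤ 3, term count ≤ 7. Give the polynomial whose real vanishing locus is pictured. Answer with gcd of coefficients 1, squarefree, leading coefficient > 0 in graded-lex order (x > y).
x^3 + 2*x*y^2 + y^3 + x*y - 3*y^2

(a) deg p = 3.
(b) Checking where it meets the axes: one y-axis crossing is at y = 0; it crosses the x-axis at the gridline x = 0.
(c) The integer polynomial consistent with all of this is the stated p.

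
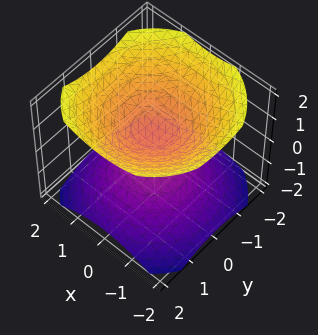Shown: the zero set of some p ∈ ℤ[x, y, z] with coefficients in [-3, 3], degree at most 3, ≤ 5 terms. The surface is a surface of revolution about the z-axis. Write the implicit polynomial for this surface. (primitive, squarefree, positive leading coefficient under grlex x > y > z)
1. There are 2 components.
2. deg p = 2.
3. By symmetry, the surface is invariant under rotation about z: p = q(x² + y², z).
4. Against the integer gridlines: no y-intercept at any integer in the box; a circular section at z = 1 has radius exactly 1.
5. Assembling these constraints gives the stated polynomial.

2*x^2 + 2*y^2 - 3*z^2 + 1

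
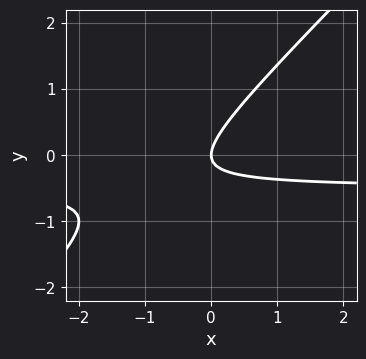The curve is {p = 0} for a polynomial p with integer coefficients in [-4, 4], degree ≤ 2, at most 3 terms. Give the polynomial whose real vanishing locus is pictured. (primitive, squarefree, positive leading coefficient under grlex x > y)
2*x*y - 2*y^2 + x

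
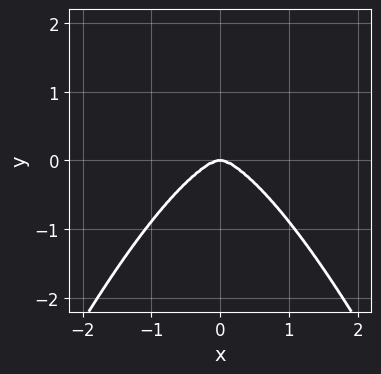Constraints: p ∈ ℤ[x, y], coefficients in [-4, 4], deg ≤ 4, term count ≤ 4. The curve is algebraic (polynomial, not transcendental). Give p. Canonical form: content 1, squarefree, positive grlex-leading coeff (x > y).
(a) Degree: the shape is more complex than any degree-3 curve, so deg p = 4.
(b) Symmetries: the x ↦ −x reflection is a symmetry, so x appears only in even powers.
(c) Observable constraints: it crosses the x-axis at the gridline x = 0; it crosses the y-axis at the gridline y = 0.
(d) The integer polynomial consistent with all of this is the stated p.

3*x^4 + x^2*y + 3*y^3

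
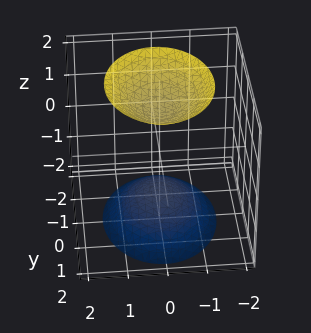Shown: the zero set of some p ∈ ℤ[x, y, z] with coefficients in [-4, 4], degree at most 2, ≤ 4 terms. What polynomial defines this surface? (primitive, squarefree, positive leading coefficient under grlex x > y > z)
3*x^2 + 2*y^2 - 2*z^2 + 3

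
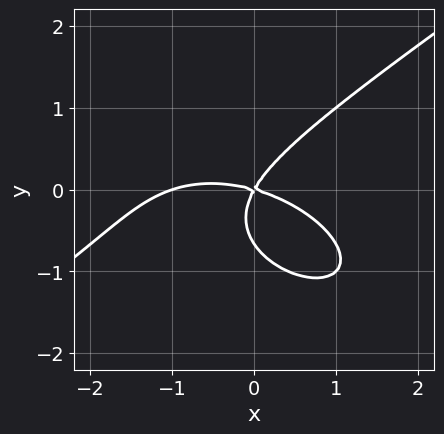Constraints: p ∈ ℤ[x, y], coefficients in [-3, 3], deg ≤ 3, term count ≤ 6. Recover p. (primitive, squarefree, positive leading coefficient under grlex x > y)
x^3 - 3*y^3 + x^2 + 3*x*y - 2*y^2

First, degree: no degree-2 curve has this shape, so deg p = 3.
Next, reading off the gridlines: the x-axis gridline crossings are at x ∈ {-1, 0}; it meets the y-axis at y = 0 (among the integer gridlines).
Finally, the integer polynomial consistent with all of this is the stated p.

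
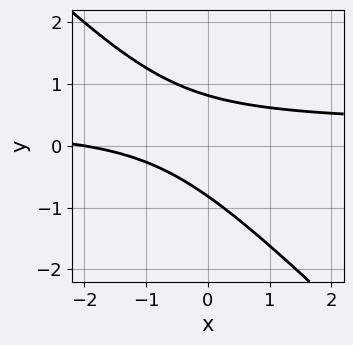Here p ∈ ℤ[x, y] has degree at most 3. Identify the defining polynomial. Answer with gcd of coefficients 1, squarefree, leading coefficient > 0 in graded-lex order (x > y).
3*x*y + 3*y^2 - x - 2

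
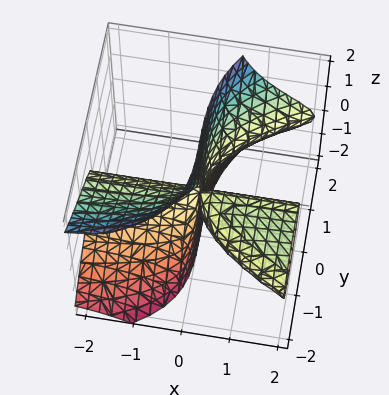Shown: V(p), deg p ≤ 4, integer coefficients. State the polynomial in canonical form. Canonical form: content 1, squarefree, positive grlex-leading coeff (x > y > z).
1. The picture has 2 separate pieces. Treating them together as one polynomial.
2. Degree: no degree-2 surface has this shape, so deg p = 3.
3. Checking where it meets the axes: every point of the x-axis in the box is on the surface; it meets the y-axis at y = 0 (among the integer gridlines).
4. Together with the visible shape, these determine p as stated. Check: (0, 0, -1) on the z-axis lies on the surface, and p(0, 0, -1) = 0. ✓

3*x*z^2 - y^3 + 2*x*y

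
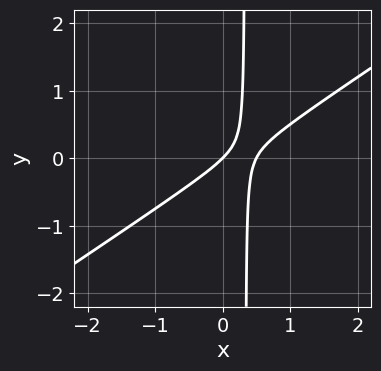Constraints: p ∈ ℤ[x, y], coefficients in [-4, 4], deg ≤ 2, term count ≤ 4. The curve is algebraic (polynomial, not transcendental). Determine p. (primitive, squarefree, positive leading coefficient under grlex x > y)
2*x^2 - 3*x*y - x + y

(a) Degree: the shape is more complex than any degree-1 curve, so deg p = 2.
(b) From the axis intercepts and sections: it crosses the x-axis at the gridline x = 0; one y-axis crossing is at y = 0.
(c) Putting this together gives p.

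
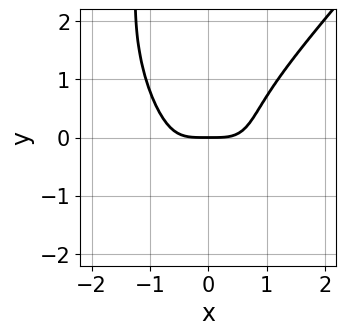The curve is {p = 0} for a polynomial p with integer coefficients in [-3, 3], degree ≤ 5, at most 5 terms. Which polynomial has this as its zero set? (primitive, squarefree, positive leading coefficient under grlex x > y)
(a) The degree is 4 — a generic line meets the curve in up to 4 points.
(b) From the visible intercepts: it meets the x-axis at x = 0 (among the integer gridlines); it crosses the y-axis at the gridline y = 0.
(c) Putting this together gives p.

3*x^4 - 2*x*y^3 + x*y^2 - 2*y^3 - 3*y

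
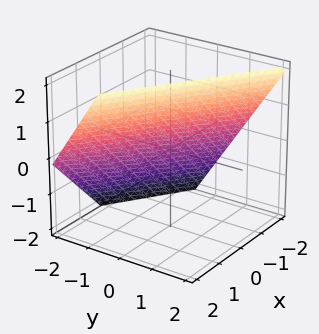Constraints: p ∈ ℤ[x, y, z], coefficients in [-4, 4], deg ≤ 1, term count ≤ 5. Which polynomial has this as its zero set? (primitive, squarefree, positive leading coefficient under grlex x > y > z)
First, deg p = 1. Every cross-section is a straight line — this is a plane.
Then, reading off the gridlines: one z-axis crossing is at z = 1; it meets the x-axis at x = -1 (among the integer gridlines).
Finally, these observations pin down the coefficients.

2*x + 3*y - 2*z + 2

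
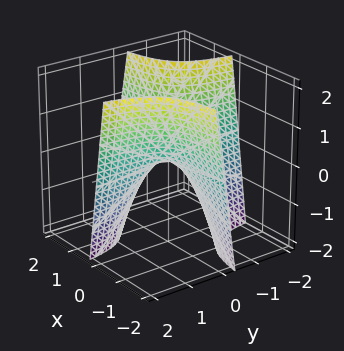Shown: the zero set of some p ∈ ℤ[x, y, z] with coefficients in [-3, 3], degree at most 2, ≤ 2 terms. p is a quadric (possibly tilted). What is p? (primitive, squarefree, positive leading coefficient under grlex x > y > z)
3*x*y + z

1. The degree is 2 — no degree-1 surface has this shape.
2. Against the integer gridlines: every point of the x-axis in the box is on the surface; it meets the z-axis at z = 0 (among the integer gridlines).
3. Together with the visible shape, these determine p as stated.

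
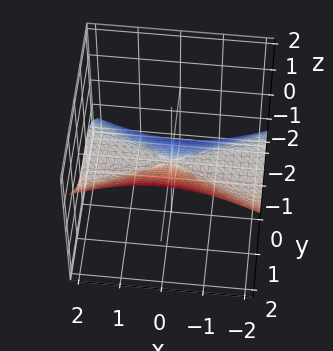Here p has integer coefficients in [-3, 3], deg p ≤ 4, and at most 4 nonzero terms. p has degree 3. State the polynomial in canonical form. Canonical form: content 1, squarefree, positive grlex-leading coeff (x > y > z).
x^2*z - y^3 + z^3

First, the degree is 3 — no degree-2 surface has this shape.
Next, reading off the gridlines: it crosses the y-axis at the gridline y = 0; it meets the z-axis at z = 0 (among the integer gridlines); every point of the x-axis in the box is on the surface.
Finally, these observations pin down the coefficients.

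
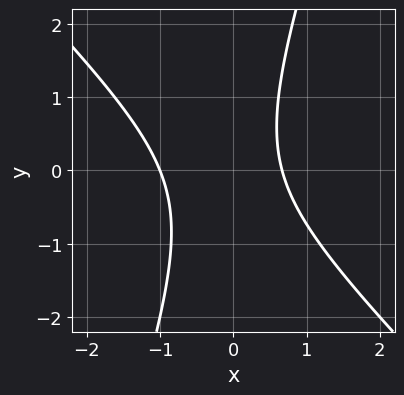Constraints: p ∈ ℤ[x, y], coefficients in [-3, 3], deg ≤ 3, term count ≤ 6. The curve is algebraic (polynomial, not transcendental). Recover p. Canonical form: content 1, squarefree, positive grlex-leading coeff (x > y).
First, degree: a generic line meets the curve in up to 2 points, so deg p = 2.
Next, reading off the gridlines: no y-intercept at any integer in the box; it crosses the x-axis at the gridline x = -1.
Finally, together with the visible shape, these determine p as stated.

3*x^2 + 2*x*y - y^2 + x - 2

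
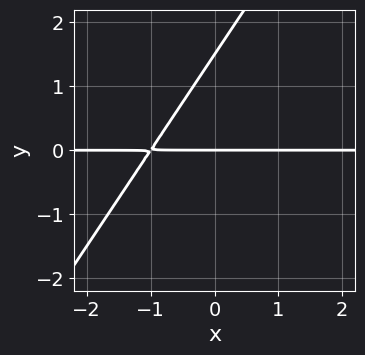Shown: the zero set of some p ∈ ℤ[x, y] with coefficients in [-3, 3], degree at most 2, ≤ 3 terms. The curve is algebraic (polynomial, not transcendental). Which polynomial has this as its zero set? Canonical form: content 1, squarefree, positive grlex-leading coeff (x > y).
3*x*y - 2*y^2 + 3*y

First, degree: a generic line meets the curve in up to 2 points, so deg p = 2.
Next, observable constraints: every point of the x-axis in the box is on the curve; it meets the y-axis at y = 0 (among the integer gridlines).
Finally, fitting integer coefficients to these (and the overall shape) gives p.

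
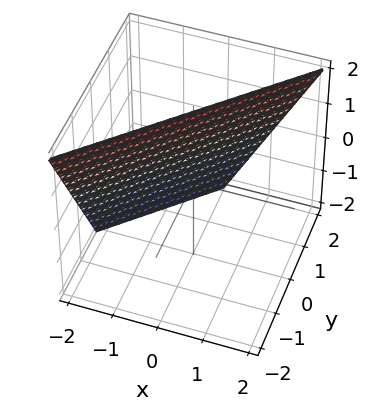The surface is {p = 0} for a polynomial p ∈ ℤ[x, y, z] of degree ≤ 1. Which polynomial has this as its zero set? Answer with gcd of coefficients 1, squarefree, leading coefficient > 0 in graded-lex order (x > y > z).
2*x - 2*y - z + 2

First, the degree is 1 — every cross-section is a straight line — this is a plane.
Then, against the integer gridlines: one y-axis crossing is at y = 1; it crosses the x-axis at the gridline x = -1.
Finally, matching integer coefficients to the picture gives p. Check: (0, 0, 2) on the z-axis lies on the surface, and p(0, 0, 2) = 0. ✓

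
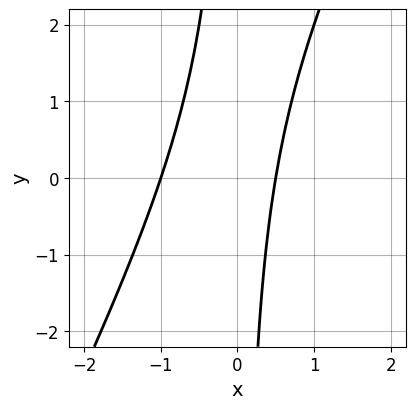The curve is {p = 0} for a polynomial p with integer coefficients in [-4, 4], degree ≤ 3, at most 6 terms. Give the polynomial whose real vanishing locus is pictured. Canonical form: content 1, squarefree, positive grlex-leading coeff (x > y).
First, deg p = 2. No degree-1 curve has this shape.
Then, from the visible intercepts: one x-axis crossing is at x = -1; no y-intercept at any integer in the box.
Finally, the integer polynomial consistent with all of this is the stated p.

2*x^2 - x*y + x - 1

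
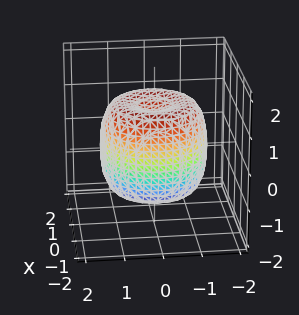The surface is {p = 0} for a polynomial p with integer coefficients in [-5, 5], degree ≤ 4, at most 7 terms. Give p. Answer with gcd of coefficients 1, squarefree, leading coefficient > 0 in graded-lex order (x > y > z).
2*x^4 + 4*x^2*y^2 + 2*y^4 - 3*x^2 - 3*y^2 + 2*z^2 - 2

First, degree: a generic line meets the surface in up to 4 points, so deg p = 4.
Next, symmetry: the z-axis is an axis of rotation, so x and y enter only as x² + y².
Then, from the axis intercepts and sections: among the integer gridlines, it crosses the z-axis at z ∈ {-1, 1}; a circular section at z = -1 has radius between 1 and 2.
Finally, the integer polynomial consistent with all of this is the stated p.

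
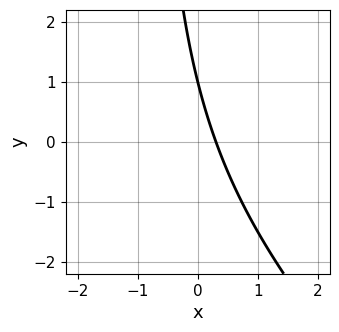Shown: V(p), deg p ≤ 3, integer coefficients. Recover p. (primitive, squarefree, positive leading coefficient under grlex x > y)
x^2 + x*y + 3*x + y - 1

First, deg p = 2. No degree-1 curve has this shape.
Next, from the axis intercepts and sections: it crosses the y-axis at the gridline y = 1.
Finally, the integer polynomial consistent with all of this is the stated p.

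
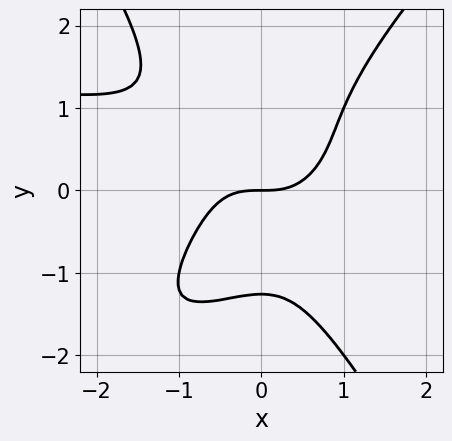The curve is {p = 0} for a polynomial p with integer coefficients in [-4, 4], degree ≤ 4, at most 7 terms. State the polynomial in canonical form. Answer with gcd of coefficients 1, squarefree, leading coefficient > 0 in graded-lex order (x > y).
(a) deg p = 4. A generic line meets the curve in up to 4 points.
(b) From the visible intercepts: it crosses the y-axis at the gridline y = 0; one x-axis crossing is at x = 0.
(c) Matching integer coefficients to the picture gives p.

x^3*y - 2*x^2*y^2 + y^4 - 2*x^3 + 2*y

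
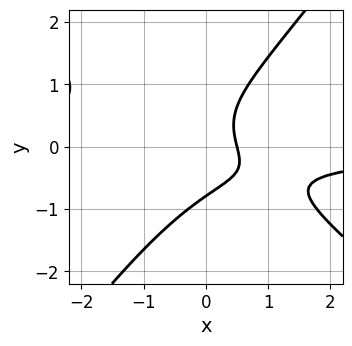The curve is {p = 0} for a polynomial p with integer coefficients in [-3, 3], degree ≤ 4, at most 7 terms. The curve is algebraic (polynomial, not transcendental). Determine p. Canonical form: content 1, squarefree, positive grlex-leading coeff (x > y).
First, degree: the shape is more complex than any degree-2 curve, so deg p = 3.
Finally, putting this together gives p.

2*x^2*y + x*y^2 - 2*y^3 + 2*x - 1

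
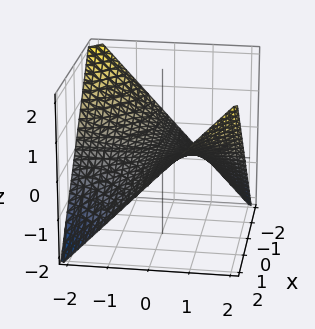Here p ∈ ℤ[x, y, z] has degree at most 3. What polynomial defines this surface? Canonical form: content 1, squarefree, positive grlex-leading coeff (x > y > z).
x*y - 2*z

Degree: a saddle surface; a quadric, so deg p = 2.
Against the integer gridlines: it meets the z-axis at z = 0 (among the integer gridlines); every point of the x-axis in the box is on the surface.
These observations pin down the coefficients. Check: (0, -2, 0) on the y-axis lies on the surface, and p(0, -2, 0) = 0. ✓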